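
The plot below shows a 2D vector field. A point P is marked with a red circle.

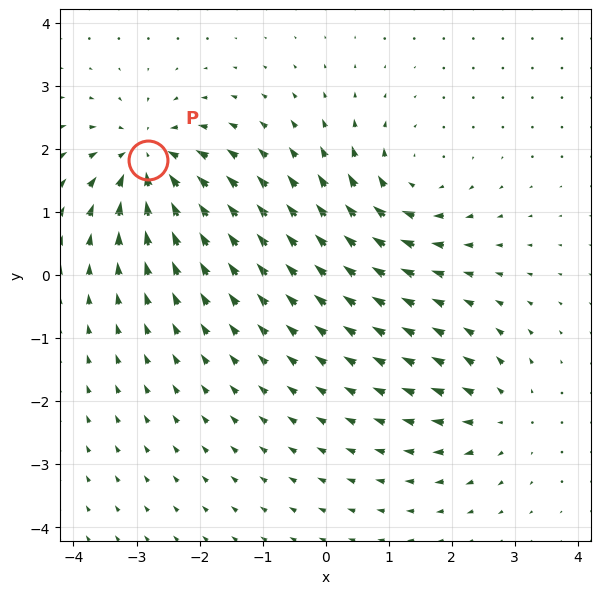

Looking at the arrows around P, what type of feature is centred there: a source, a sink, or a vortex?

At P (-2.8, 1.8) the arrows converge inward. Divergence about -6, curl ≈0 — negative divergence with near-zero curl is a sink.

sink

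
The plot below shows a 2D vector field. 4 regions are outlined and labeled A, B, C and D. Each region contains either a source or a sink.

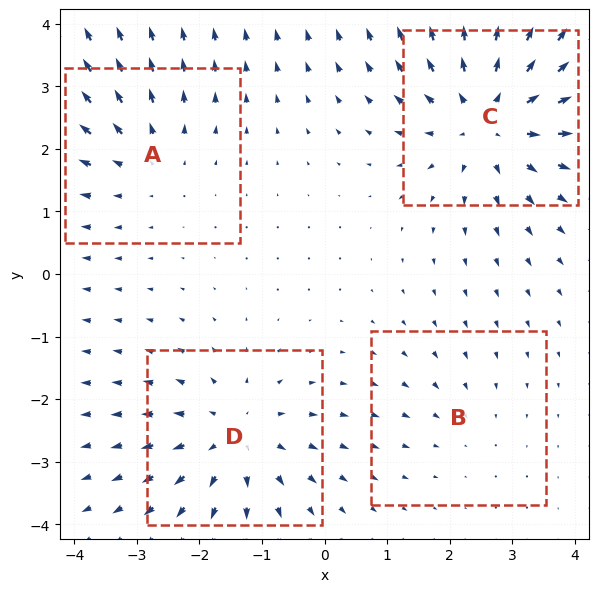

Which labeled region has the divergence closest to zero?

Divergence at each region's feature centre — A: about +3, B: about -2, C: about +6, D: about +4. Region B is closest to zero.

B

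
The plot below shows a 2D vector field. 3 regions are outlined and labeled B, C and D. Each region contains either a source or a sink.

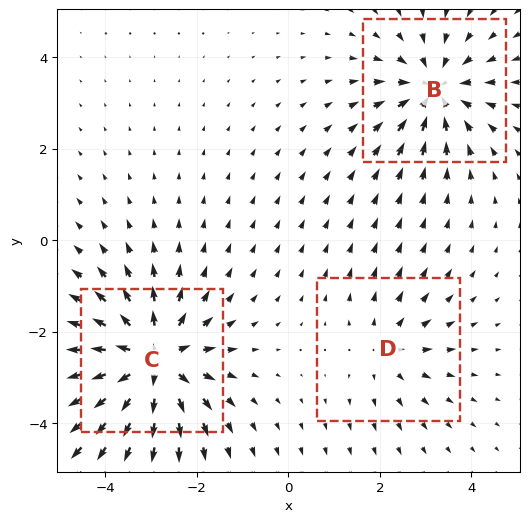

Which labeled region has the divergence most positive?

Divergence at each region's feature centre — B: about -4, C: about +5, D: about +2. Region C is most positive.

C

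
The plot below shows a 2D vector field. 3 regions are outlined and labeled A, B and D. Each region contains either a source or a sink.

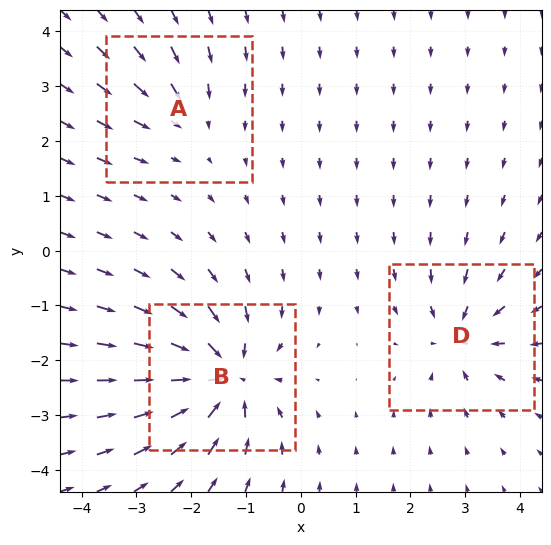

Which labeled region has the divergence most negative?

Divergence at each region's feature centre — A: about -2, B: about -6, D: about -4. Region B is most negative.

B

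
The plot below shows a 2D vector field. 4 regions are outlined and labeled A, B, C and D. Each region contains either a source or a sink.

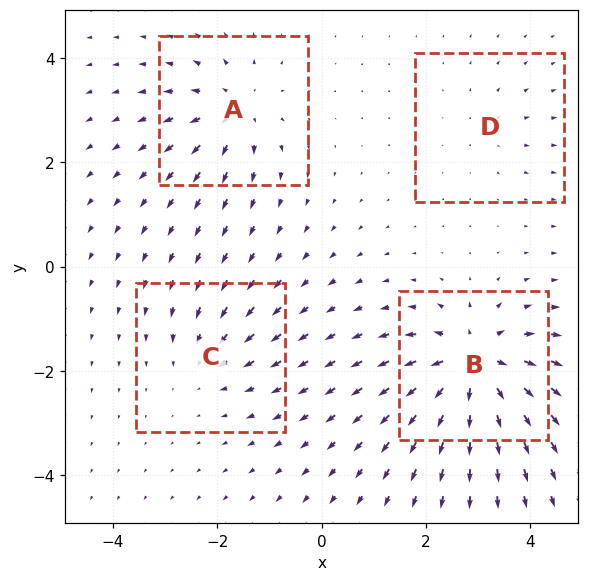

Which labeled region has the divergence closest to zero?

Divergence at each region's feature centre — A: about +5, B: about +9, C: about -4, D: about +2. Region D is closest to zero.

D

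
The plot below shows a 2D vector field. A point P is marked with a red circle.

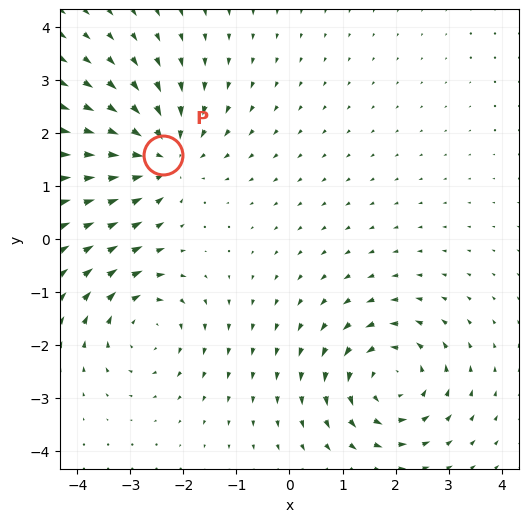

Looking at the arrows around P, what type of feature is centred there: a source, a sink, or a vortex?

At P (-2.4, 1.6) the arrows converge inward. Divergence about -5, curl ≈0 — negative divergence with near-zero curl is a sink.

sink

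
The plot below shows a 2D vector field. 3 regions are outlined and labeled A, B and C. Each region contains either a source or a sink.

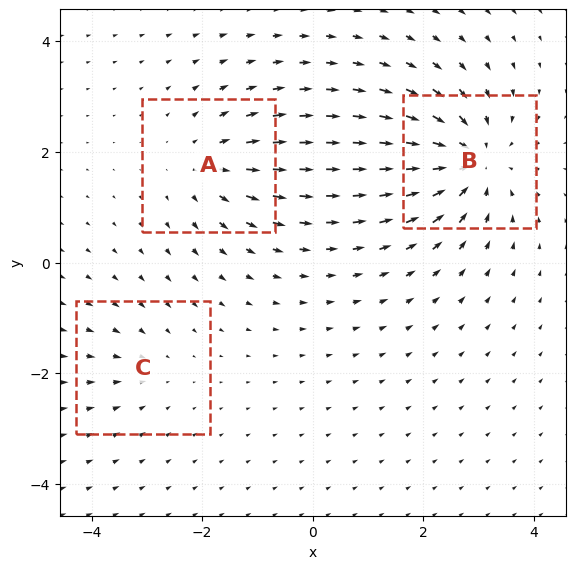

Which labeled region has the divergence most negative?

B

Divergence at each region's feature centre — A: about +3, B: about -5, C: about -2. Region B is most negative.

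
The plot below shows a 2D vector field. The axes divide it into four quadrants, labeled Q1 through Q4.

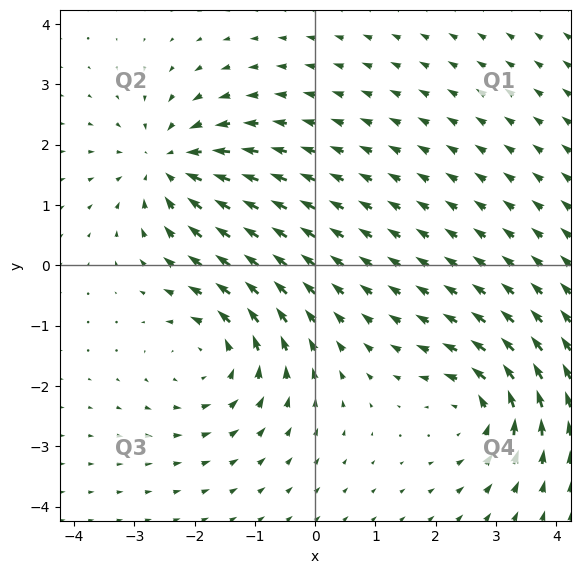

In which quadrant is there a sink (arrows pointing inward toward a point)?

The sink sits at approximately (-2.4, 1.7), which lies in quadrant Q2. The divergence there is about -4, negative as expected for a sink.

Q2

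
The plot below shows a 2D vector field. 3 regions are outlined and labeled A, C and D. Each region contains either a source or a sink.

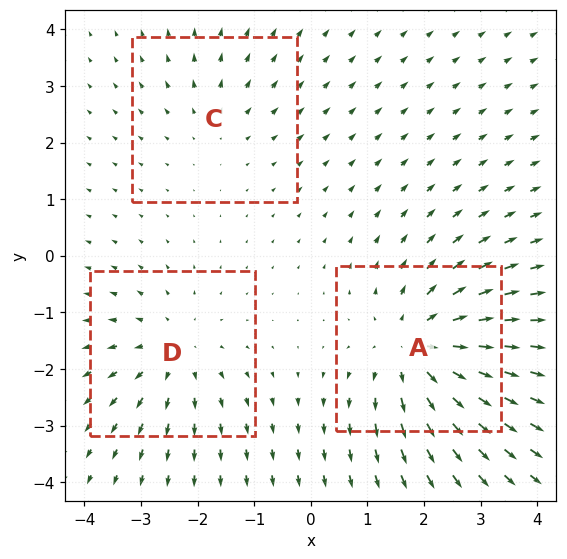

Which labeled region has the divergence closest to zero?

C

Divergence at each region's feature centre — A: about +4, C: about +2, D: about +3. Region C is closest to zero.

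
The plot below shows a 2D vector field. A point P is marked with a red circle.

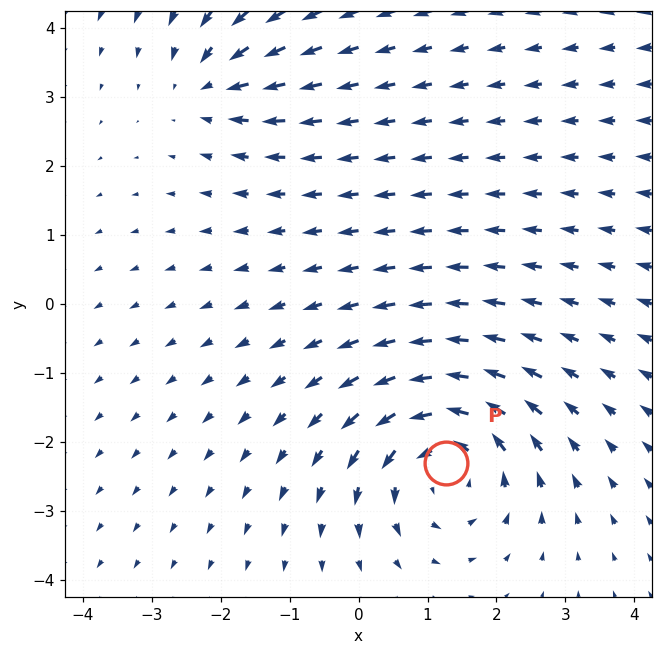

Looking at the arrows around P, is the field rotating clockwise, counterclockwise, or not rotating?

counterclockwise

Near P at (1.3, -2.3) the arrows circulate counterclockwise. The curl (z-component) there is about +5; positive curl means counterclockwise rotation.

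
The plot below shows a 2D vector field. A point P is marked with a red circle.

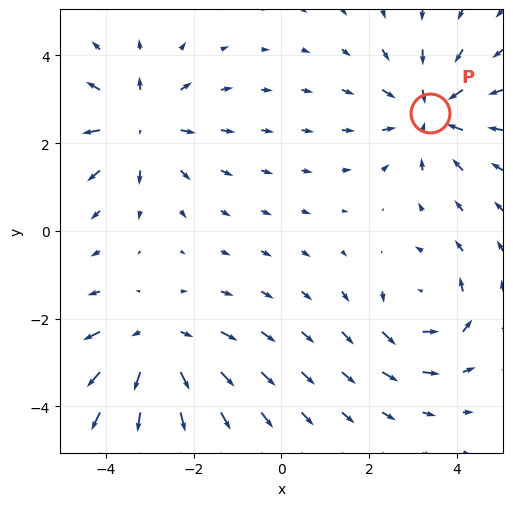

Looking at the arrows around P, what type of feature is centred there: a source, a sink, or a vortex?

sink

At P (3.4, 2.7) the arrows converge inward. Divergence about -4, curl ≈0 — negative divergence with near-zero curl is a sink.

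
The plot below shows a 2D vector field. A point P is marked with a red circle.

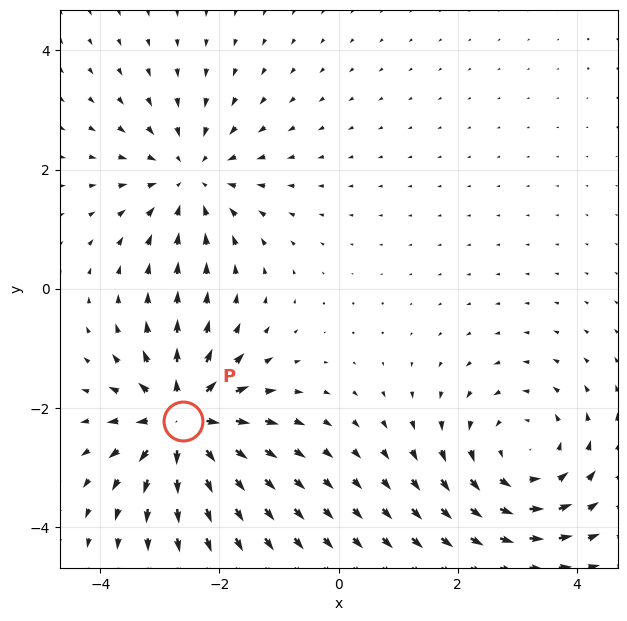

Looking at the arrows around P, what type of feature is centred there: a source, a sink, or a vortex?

At P (-2.6, -2.2) the arrows spread outward. Divergence about +7, curl ≈0 — positive divergence with near-zero curl is a source.

source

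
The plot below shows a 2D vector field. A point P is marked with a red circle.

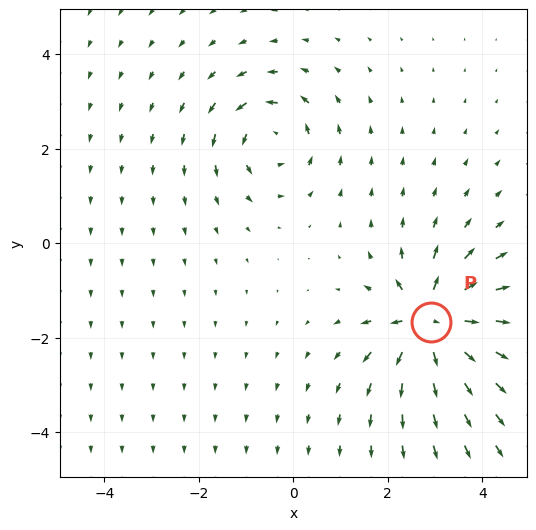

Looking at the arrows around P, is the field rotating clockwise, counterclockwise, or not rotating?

not rotating

Near P at (2.9, -1.7) the arrows show no circulation. The curl there is ≈0.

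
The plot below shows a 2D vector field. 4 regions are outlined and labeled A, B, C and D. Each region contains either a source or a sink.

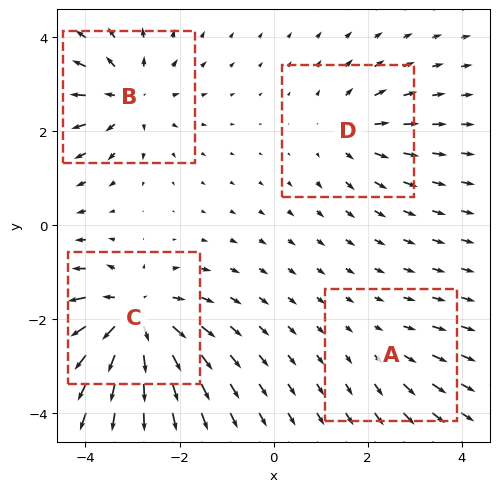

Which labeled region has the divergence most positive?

C

Divergence at each region's feature centre — A: about +2, B: about +5, C: about +8, D: about +4. Region C is most positive.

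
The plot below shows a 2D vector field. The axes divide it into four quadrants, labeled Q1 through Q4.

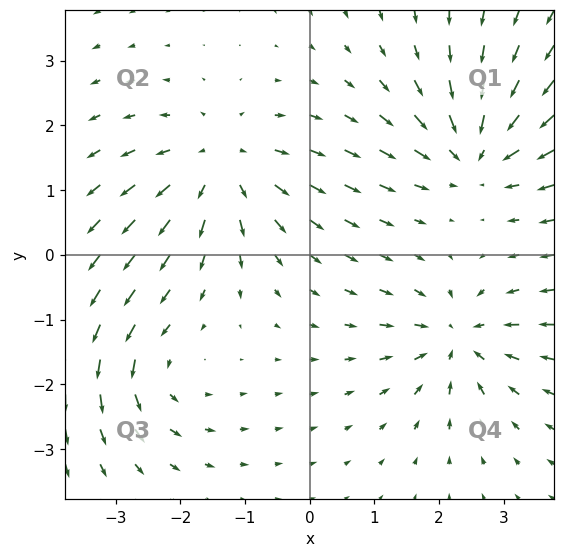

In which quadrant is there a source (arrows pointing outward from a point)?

Q2

The source sits at approximately (-1.4, 1.4), which lies in quadrant Q2. The divergence there is about +4, positive as expected for a source.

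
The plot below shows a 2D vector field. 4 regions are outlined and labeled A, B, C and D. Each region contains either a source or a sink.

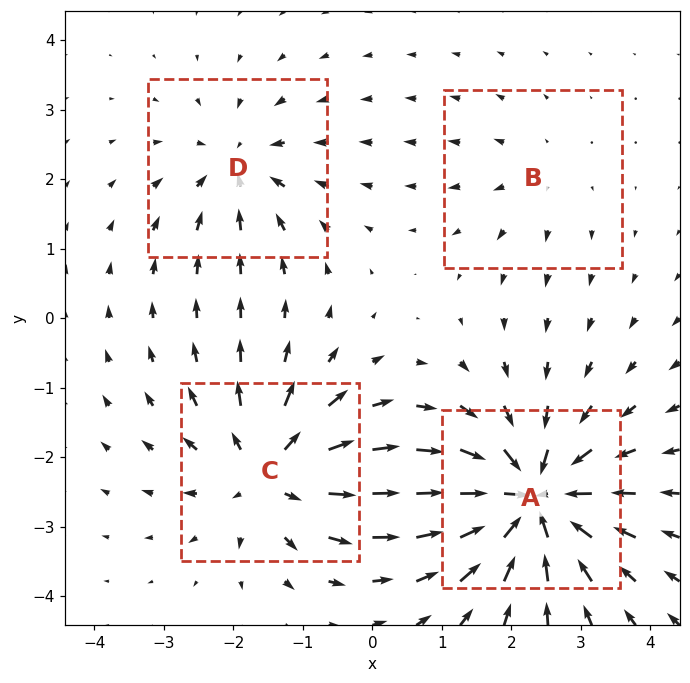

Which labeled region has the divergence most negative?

Divergence at each region's feature centre — A: about -8, B: about +2, C: about +6, D: about -4. Region A is most negative.

A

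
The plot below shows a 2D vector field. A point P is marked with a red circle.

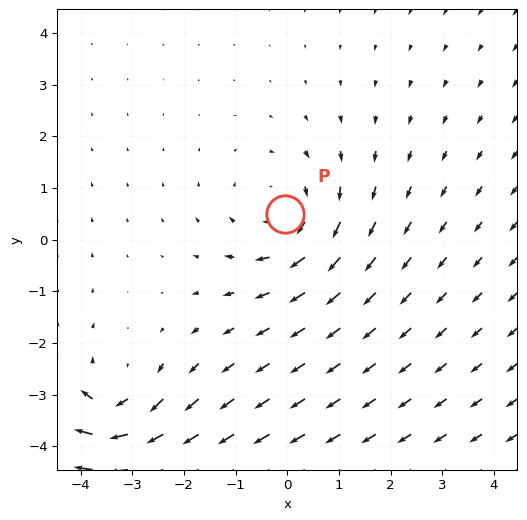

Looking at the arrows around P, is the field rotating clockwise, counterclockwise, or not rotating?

clockwise

Near P at (-0.0, 0.5) the arrows circulate clockwise. The curl (z-component) there is about -3; negative curl means clockwise rotation.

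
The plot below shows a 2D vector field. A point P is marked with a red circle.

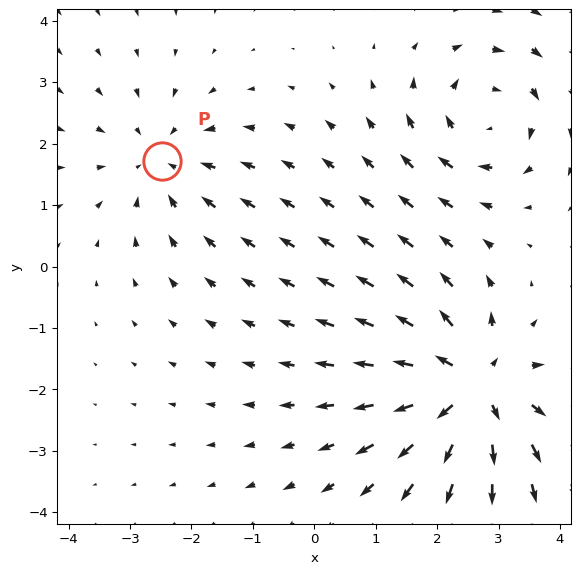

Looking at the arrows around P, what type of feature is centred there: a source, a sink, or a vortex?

sink

At P (-2.5, 1.7) the arrows converge inward. Divergence about -3, curl ≈0 — negative divergence with near-zero curl is a sink.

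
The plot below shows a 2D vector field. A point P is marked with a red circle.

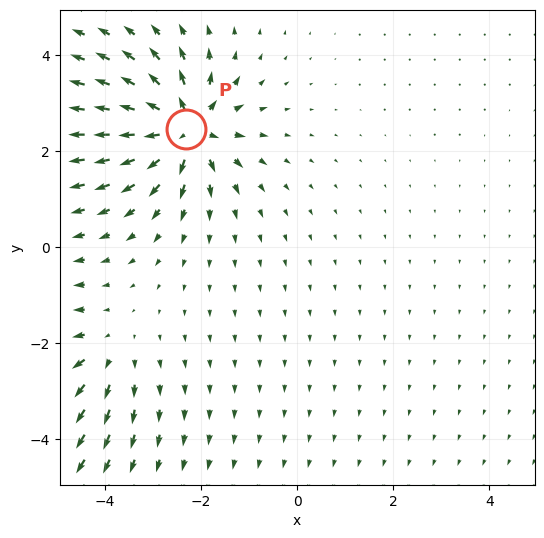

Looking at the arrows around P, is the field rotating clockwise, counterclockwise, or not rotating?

Near P at (-2.3, 2.5) the arrows show no circulation. The curl there is ≈0.

not rotating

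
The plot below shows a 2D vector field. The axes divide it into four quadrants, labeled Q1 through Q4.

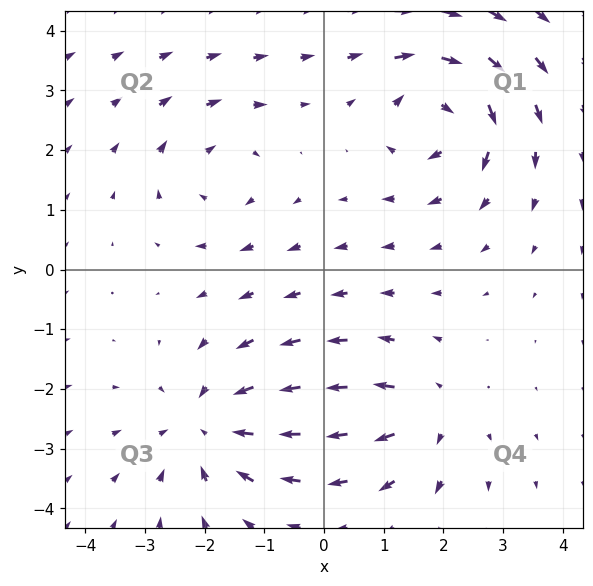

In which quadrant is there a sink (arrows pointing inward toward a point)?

Q3

The sink sits at approximately (-1.9, -2.6), which lies in quadrant Q3. The divergence there is about -3, negative as expected for a sink.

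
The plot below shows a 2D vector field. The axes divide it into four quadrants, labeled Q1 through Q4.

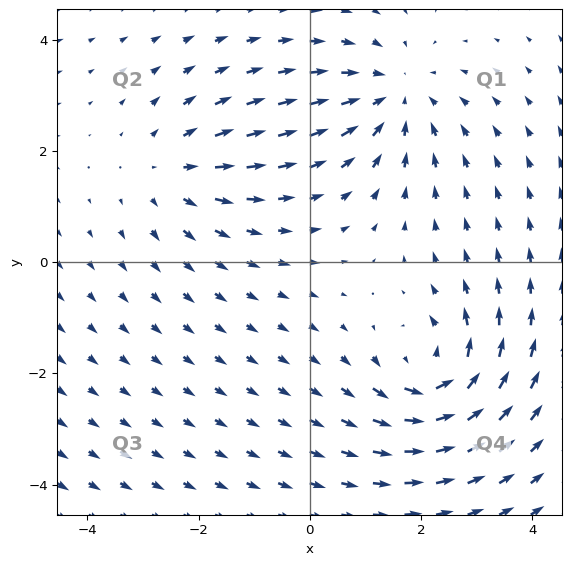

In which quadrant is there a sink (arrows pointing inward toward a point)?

The sink sits at approximately (1.5, 3.0), which lies in quadrant Q1. The divergence there is about -3, negative as expected for a sink.

Q1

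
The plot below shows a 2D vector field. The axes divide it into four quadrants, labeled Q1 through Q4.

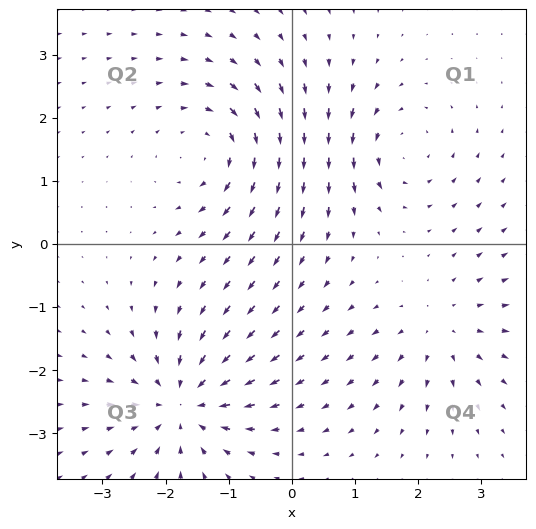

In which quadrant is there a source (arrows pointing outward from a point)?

The source sits at approximately (2.4, -1.3), which lies in quadrant Q4. The divergence there is about +3, positive as expected for a source.

Q4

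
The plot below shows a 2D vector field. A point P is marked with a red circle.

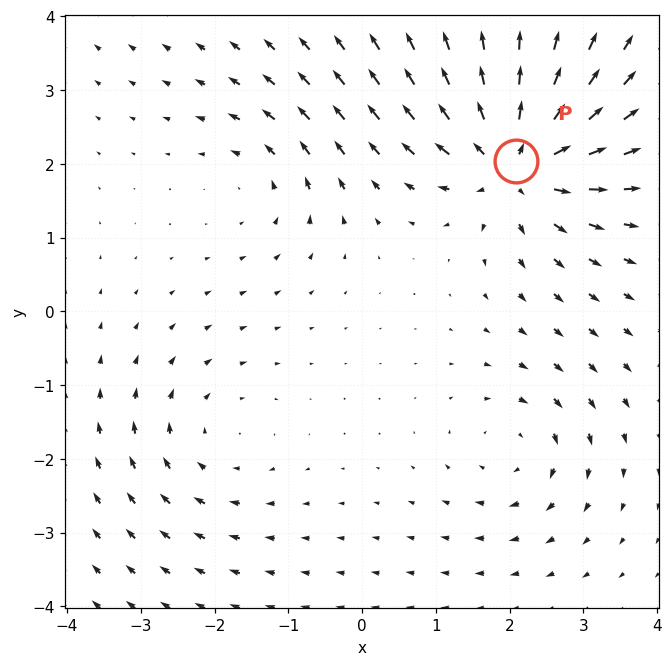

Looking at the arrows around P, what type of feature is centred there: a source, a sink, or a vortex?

At P (2.1, 2.0) the arrows spread outward. Divergence about +7, curl ≈0 — positive divergence with near-zero curl is a source.

source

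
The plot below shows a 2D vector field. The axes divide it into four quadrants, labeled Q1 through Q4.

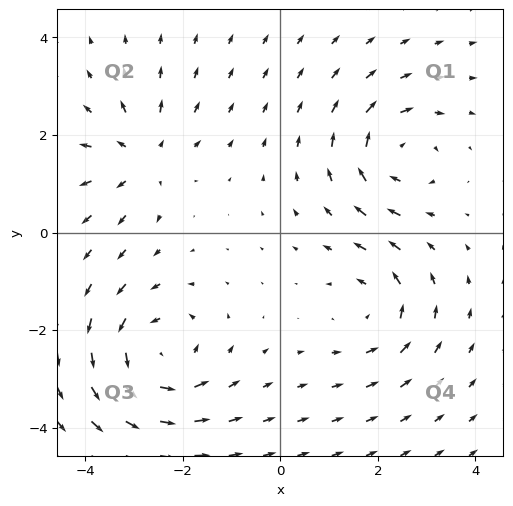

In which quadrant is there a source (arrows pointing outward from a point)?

Q2

The source sits at approximately (-2.8, 1.5), which lies in quadrant Q2. The divergence there is about +3, positive as expected for a source.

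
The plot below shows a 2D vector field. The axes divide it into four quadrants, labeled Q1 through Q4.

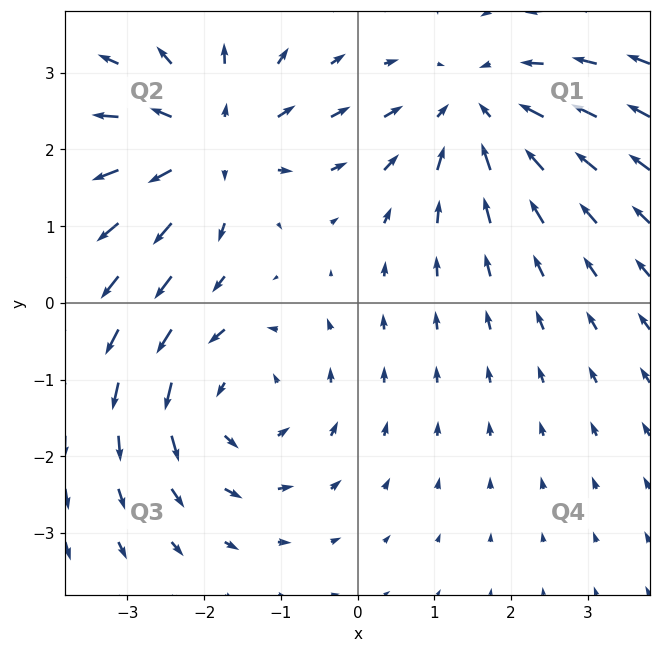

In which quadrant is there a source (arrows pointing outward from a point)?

Q2

The source sits at approximately (-1.9, 2.1), which lies in quadrant Q2. The divergence there is about +3, positive as expected for a source.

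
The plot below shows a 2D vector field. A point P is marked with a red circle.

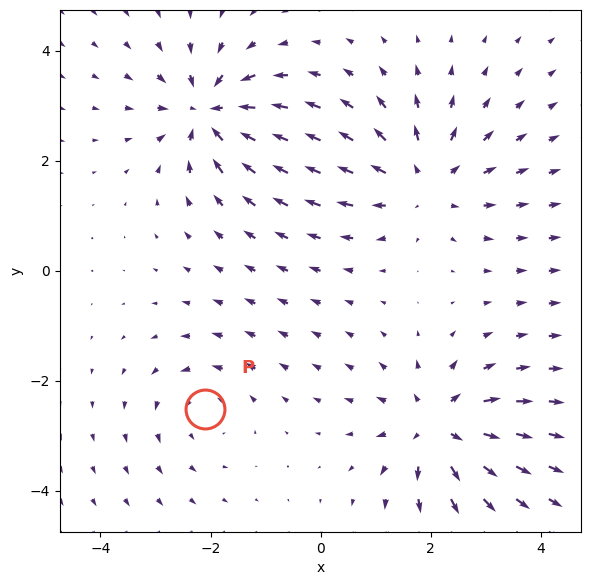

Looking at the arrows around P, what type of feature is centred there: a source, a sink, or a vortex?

At P (-2.1, -2.5) the arrows circulate counterclockwise. Divergence ≈0, curl about +3 — near-zero divergence with nonzero curl is a vortex.

vortex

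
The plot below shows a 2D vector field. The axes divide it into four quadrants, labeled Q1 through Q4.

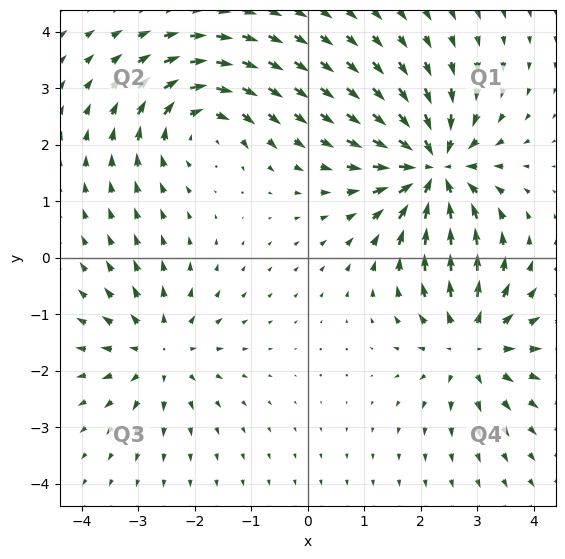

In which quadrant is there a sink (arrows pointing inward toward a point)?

The sink sits at approximately (2.2, 1.6), which lies in quadrant Q1. The divergence there is about -6, negative as expected for a sink.

Q1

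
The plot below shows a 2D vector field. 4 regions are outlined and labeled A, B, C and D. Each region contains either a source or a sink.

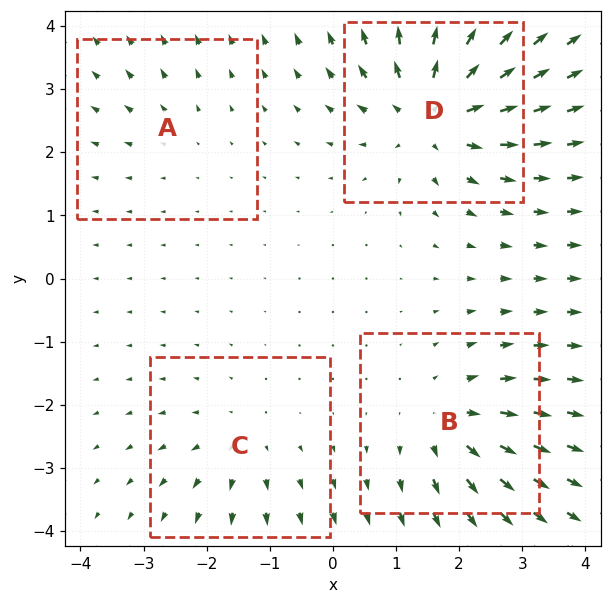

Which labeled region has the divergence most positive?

Divergence at each region's feature centre — A: about +2, B: about +5, C: about +4, D: about +8. Region D is most positive.

D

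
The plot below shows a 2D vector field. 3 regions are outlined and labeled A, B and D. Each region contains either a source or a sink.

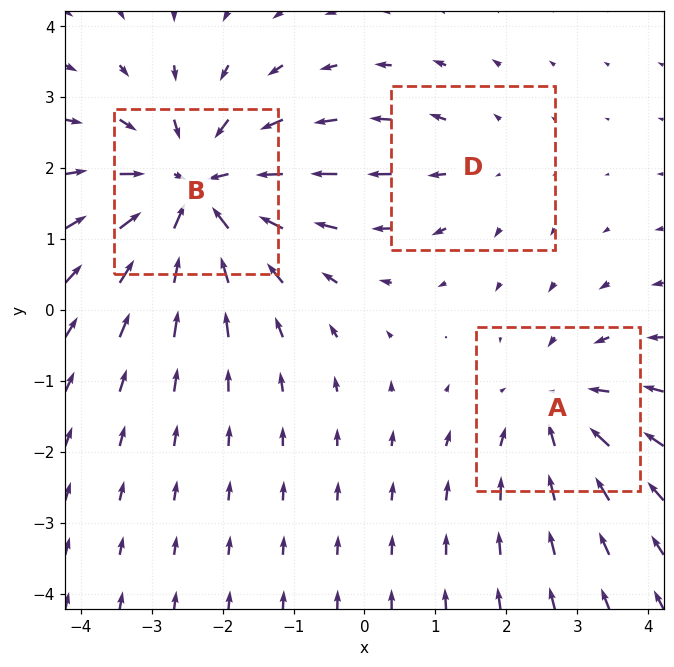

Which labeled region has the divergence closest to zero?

D

Divergence at each region's feature centre — A: about -3, B: about -5, D: about +2. Region D is closest to zero.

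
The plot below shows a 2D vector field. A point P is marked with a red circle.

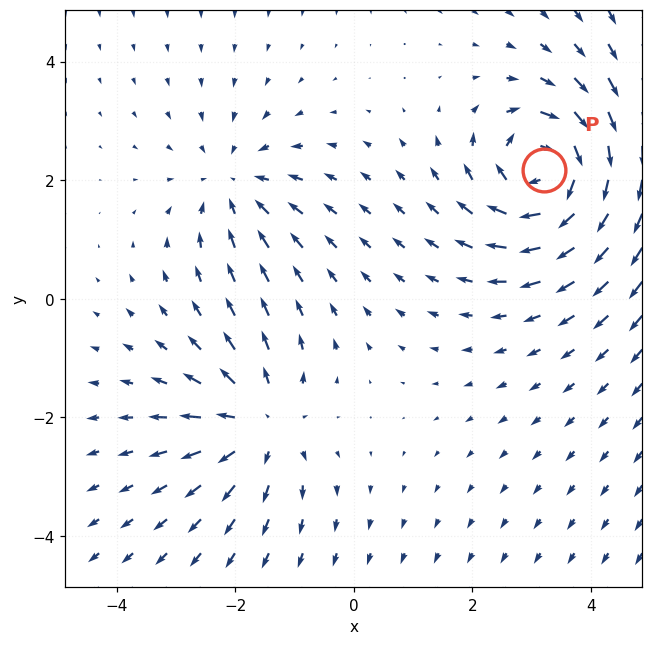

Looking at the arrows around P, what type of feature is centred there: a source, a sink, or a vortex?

At P (3.2, 2.2) the arrows circulate clockwise. Divergence ≈0, curl about -5 — near-zero divergence with nonzero curl is a vortex.

vortex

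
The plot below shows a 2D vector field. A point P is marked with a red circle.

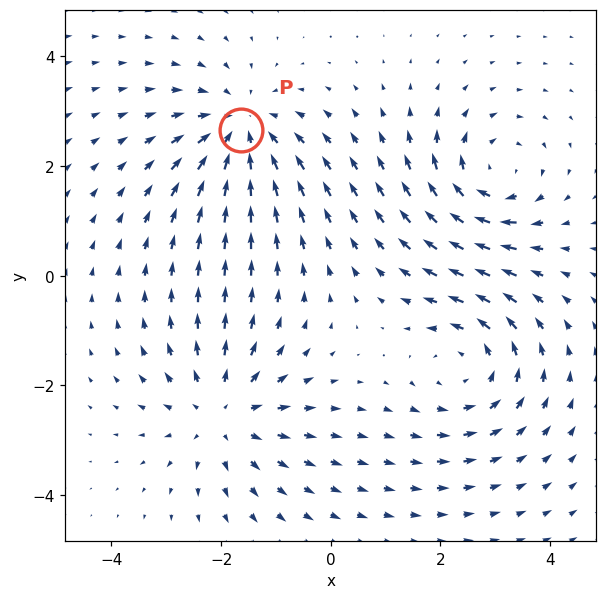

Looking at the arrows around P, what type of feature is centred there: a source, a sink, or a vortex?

At P (-1.6, 2.7) the arrows converge inward. Divergence about -4, curl ≈0 — negative divergence with near-zero curl is a sink.

sink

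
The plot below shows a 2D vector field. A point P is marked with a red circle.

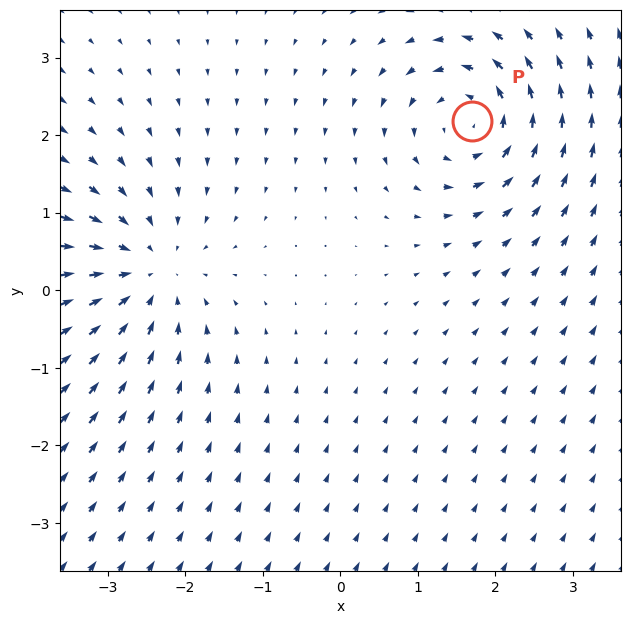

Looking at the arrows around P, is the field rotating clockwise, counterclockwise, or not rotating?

counterclockwise

Near P at (1.7, 2.2) the arrows circulate counterclockwise. The curl (z-component) there is about +5; positive curl means counterclockwise rotation.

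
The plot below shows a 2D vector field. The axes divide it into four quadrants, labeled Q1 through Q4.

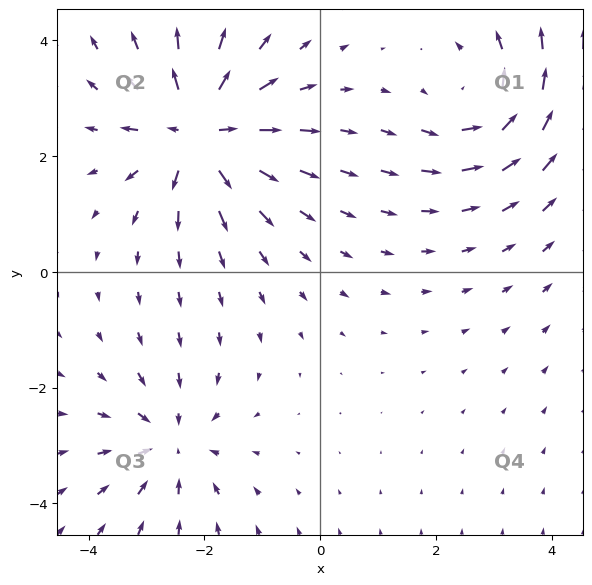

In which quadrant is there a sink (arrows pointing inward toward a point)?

Q3

The sink sits at approximately (-2.6, -3.0), which lies in quadrant Q3. The divergence there is about -3, negative as expected for a sink.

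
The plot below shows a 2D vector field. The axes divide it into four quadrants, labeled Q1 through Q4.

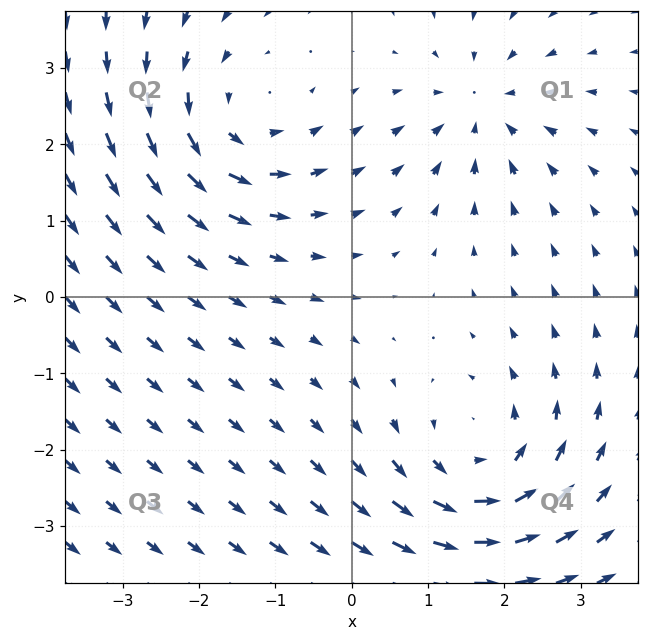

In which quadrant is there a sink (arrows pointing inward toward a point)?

The sink sits at approximately (1.7, 2.5), which lies in quadrant Q1. The divergence there is about -3, negative as expected for a sink.

Q1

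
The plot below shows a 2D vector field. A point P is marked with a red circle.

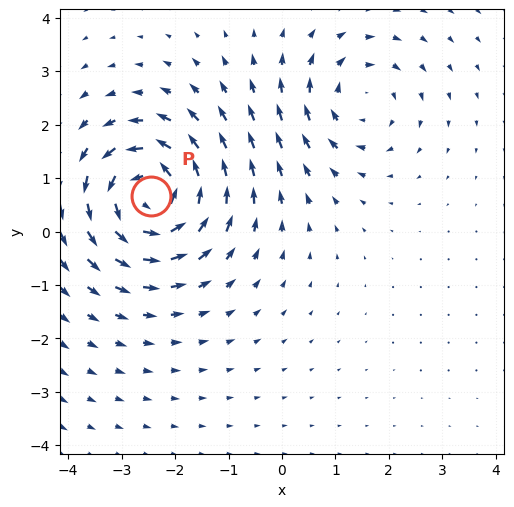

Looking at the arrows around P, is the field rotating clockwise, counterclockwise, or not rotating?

counterclockwise

Near P at (-2.5, 0.7) the arrows circulate counterclockwise. The curl (z-component) there is about +6; positive curl means counterclockwise rotation.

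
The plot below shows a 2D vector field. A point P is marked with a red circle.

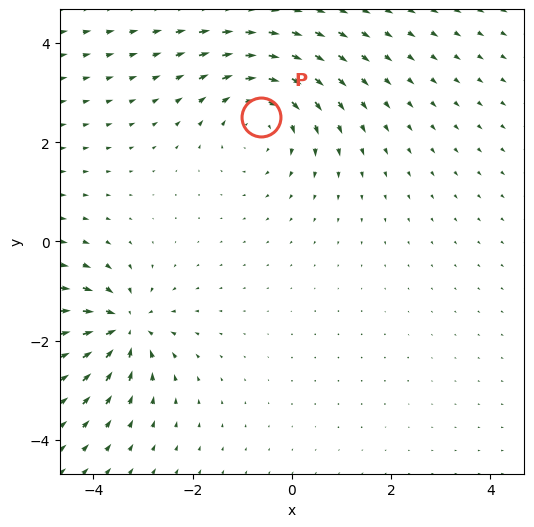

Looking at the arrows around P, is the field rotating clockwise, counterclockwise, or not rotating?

Near P at (-0.6, 2.5) the arrows circulate clockwise. The curl (z-component) there is about -3; negative curl means clockwise rotation.

clockwise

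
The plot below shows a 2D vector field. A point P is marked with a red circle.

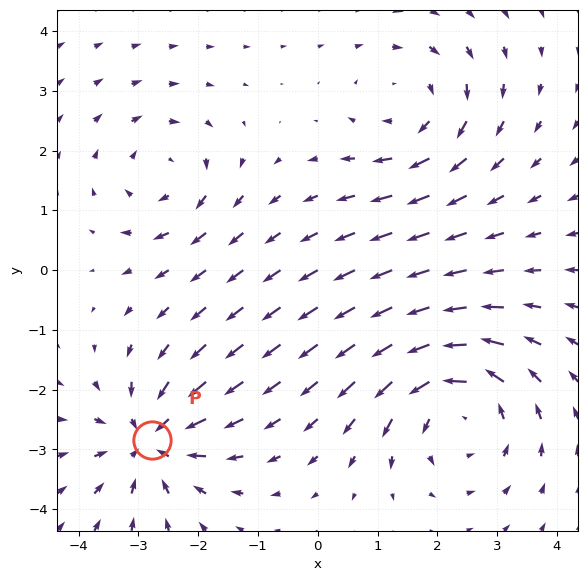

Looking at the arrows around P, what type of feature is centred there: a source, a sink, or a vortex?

sink

At P (-2.8, -2.8) the arrows converge inward. Divergence about -4, curl ≈0 — negative divergence with near-zero curl is a sink.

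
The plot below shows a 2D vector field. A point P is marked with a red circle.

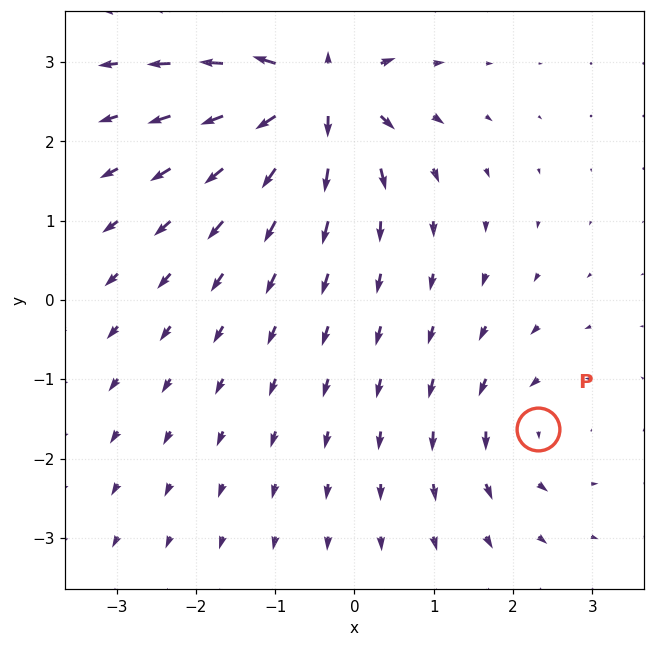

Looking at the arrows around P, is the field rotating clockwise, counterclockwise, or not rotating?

Near P at (2.3, -1.6) the arrows circulate counterclockwise. The curl (z-component) there is about +3; positive curl means counterclockwise rotation.

counterclockwise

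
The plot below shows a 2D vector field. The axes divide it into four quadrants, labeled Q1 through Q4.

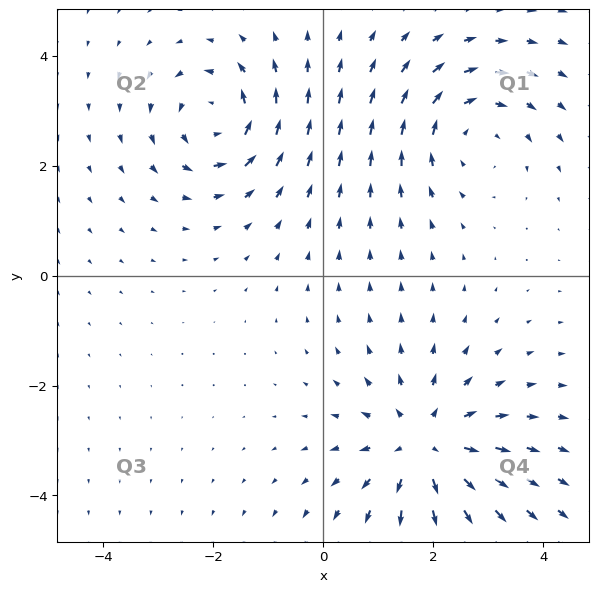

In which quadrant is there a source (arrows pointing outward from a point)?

The source sits at approximately (1.8, -3.1), which lies in quadrant Q4. The divergence there is about +4, positive as expected for a source.

Q4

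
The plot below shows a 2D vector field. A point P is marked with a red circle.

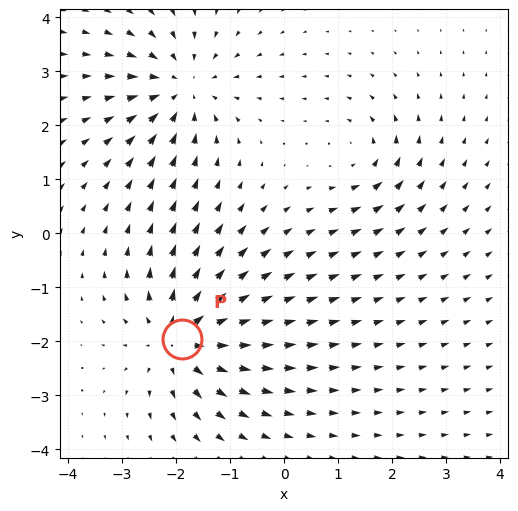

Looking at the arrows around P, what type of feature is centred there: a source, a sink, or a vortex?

At P (-1.9, -1.9) the arrows spread outward. Divergence about +6, curl ≈0 — positive divergence with near-zero curl is a source.

source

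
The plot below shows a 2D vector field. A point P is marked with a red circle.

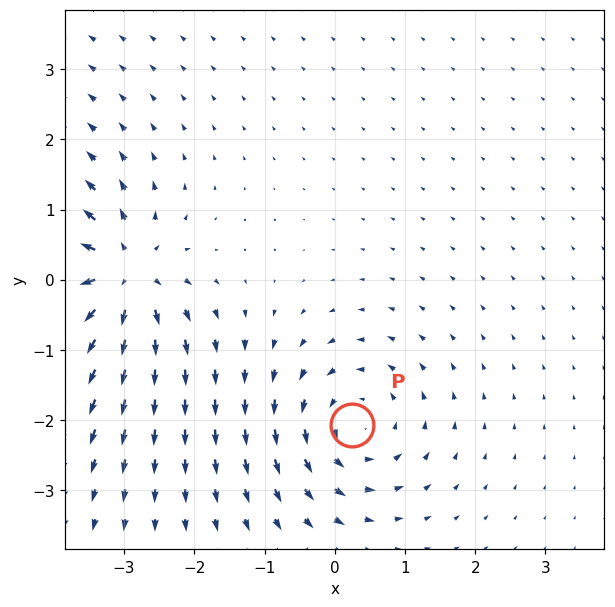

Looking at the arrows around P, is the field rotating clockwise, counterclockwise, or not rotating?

counterclockwise

Near P at (0.2, -2.1) the arrows circulate counterclockwise. The curl (z-component) there is about +5; positive curl means counterclockwise rotation.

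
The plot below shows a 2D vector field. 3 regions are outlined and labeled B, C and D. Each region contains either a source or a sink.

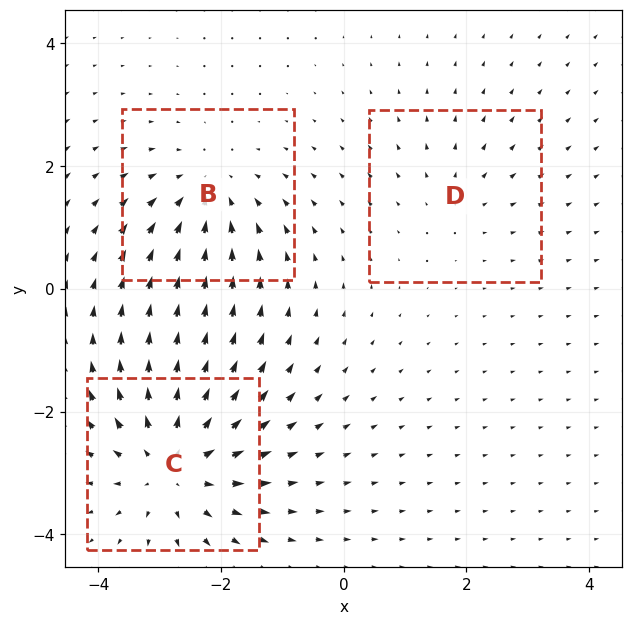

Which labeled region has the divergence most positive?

C

Divergence at each region's feature centre — B: about -3, C: about +4, D: about +2. Region C is most positive.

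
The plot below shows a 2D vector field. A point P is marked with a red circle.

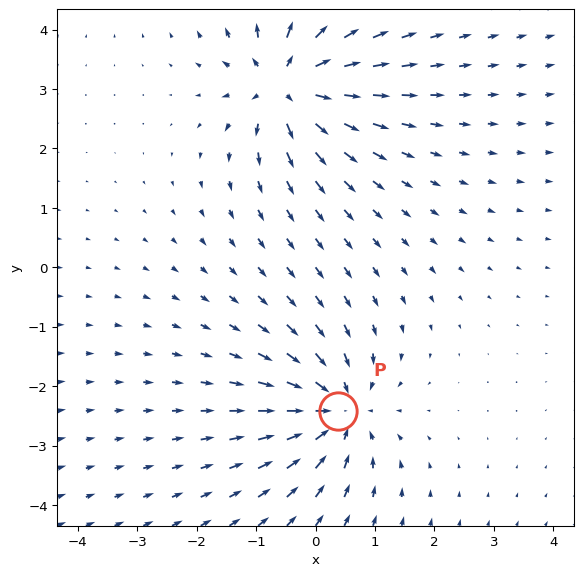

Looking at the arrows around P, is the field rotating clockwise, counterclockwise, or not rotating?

not rotating

Near P at (0.4, -2.4) the arrows show no circulation. The curl there is ≈0.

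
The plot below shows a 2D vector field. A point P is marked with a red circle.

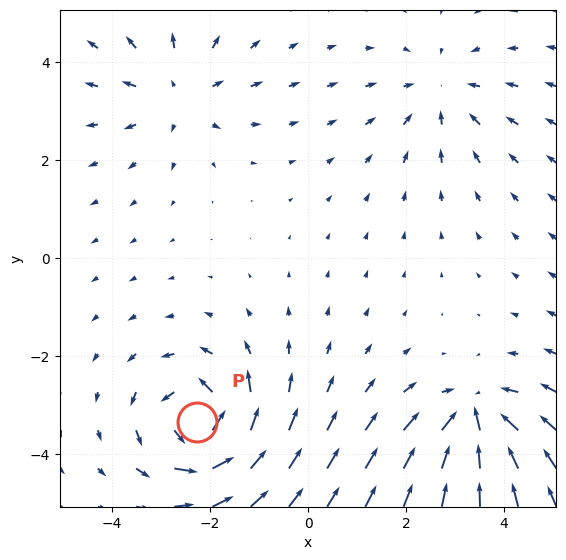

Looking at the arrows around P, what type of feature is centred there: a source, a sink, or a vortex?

vortex

At P (-2.3, -3.3) the arrows circulate counterclockwise. Divergence ≈0, curl about +7 — near-zero divergence with nonzero curl is a vortex.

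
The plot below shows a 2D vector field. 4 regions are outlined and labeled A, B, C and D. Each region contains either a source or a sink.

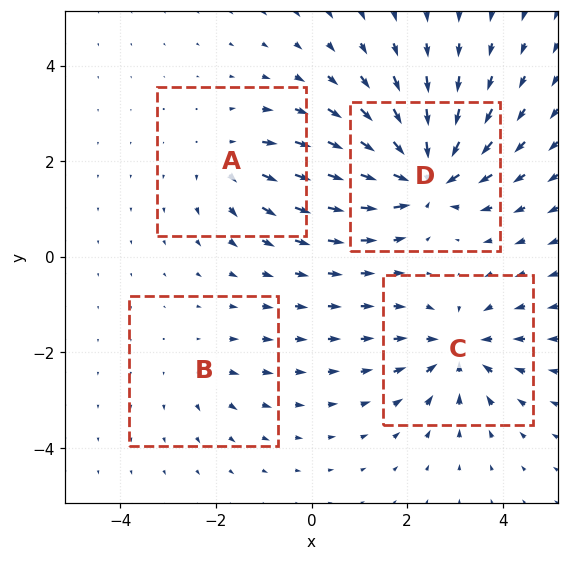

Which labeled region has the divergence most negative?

D

Divergence at each region's feature centre — A: about +4, B: about +2, C: about -6, D: about -8. Region D is most negative.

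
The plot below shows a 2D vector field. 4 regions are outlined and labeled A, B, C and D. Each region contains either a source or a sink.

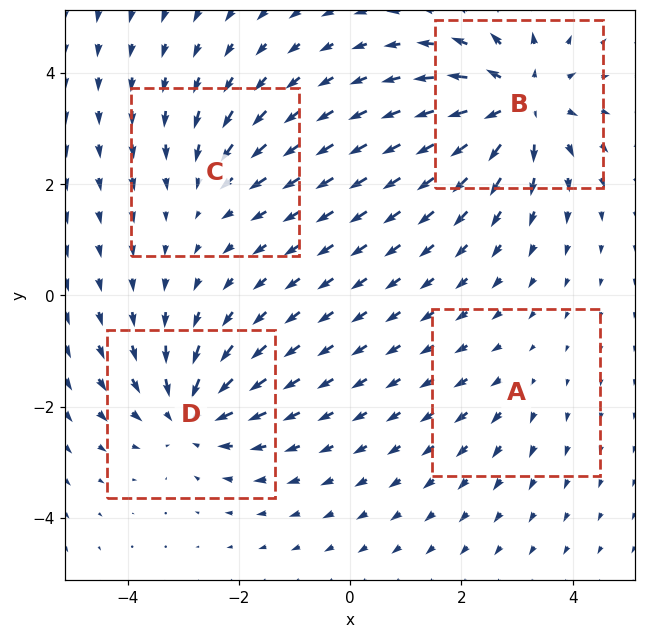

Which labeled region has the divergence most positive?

Divergence at each region's feature centre — A: about +2, B: about +7, C: about -3, D: about -5. Region B is most positive.

B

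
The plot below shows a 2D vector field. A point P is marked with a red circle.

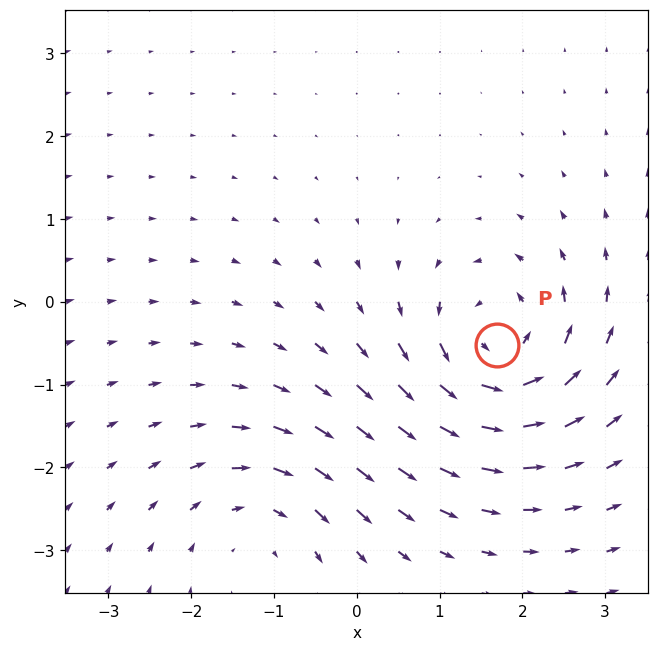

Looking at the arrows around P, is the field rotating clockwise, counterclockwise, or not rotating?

Near P at (1.7, -0.5) the arrows circulate counterclockwise. The curl (z-component) there is about +5; positive curl means counterclockwise rotation.

counterclockwise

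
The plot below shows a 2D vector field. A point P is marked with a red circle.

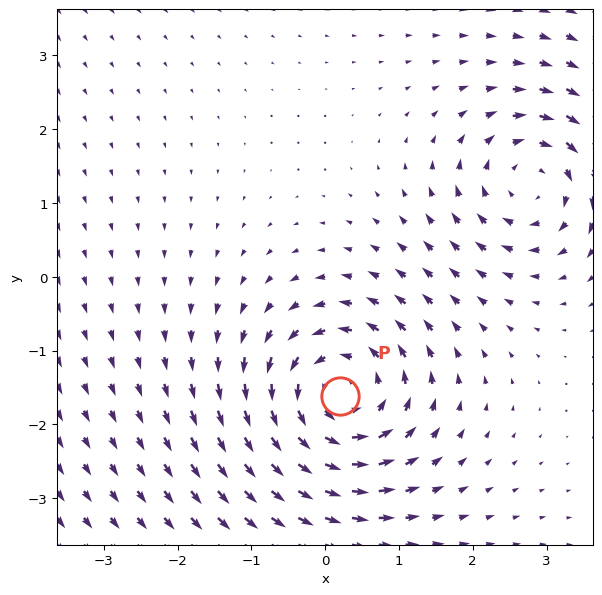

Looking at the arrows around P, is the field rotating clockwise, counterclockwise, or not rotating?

Near P at (0.2, -1.6) the arrows circulate counterclockwise. The curl (z-component) there is about +4; positive curl means counterclockwise rotation.

counterclockwise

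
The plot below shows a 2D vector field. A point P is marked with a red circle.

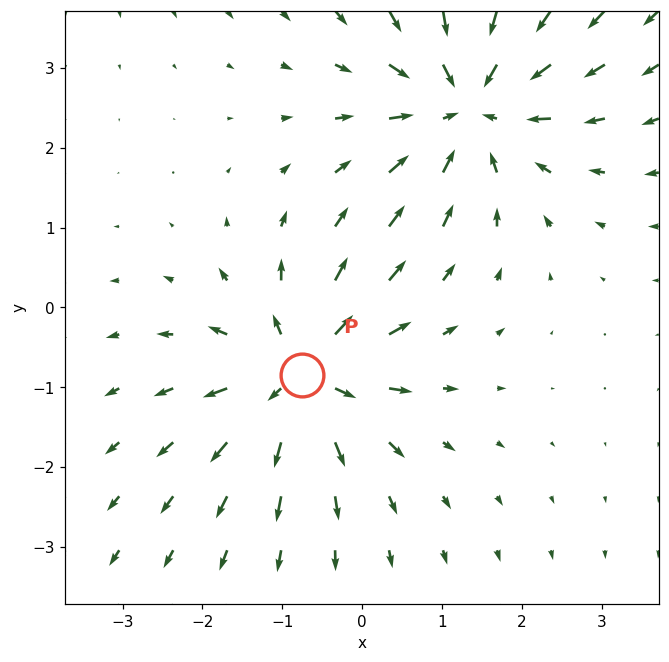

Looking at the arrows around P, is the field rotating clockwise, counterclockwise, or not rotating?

Near P at (-0.8, -0.8) the arrows show no circulation. The curl there is ≈0.

not rotating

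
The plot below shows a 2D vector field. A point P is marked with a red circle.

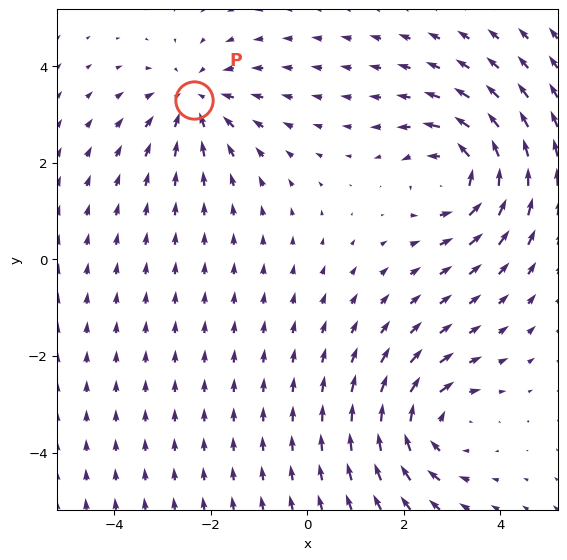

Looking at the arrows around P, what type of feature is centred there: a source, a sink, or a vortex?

sink

At P (-2.3, 3.3) the arrows converge inward. Divergence about -3, curl ≈0 — negative divergence with near-zero curl is a sink.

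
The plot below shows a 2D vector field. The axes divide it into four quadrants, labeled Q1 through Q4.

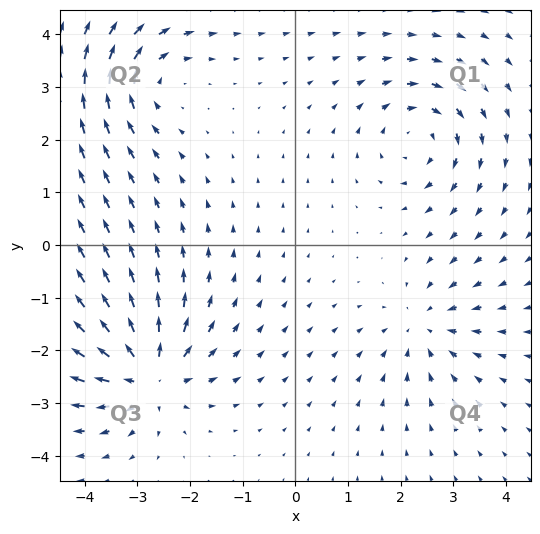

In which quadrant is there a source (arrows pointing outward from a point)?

Q3

The source sits at approximately (-2.8, -2.5), which lies in quadrant Q3. The divergence there is about +7, positive as expected for a source.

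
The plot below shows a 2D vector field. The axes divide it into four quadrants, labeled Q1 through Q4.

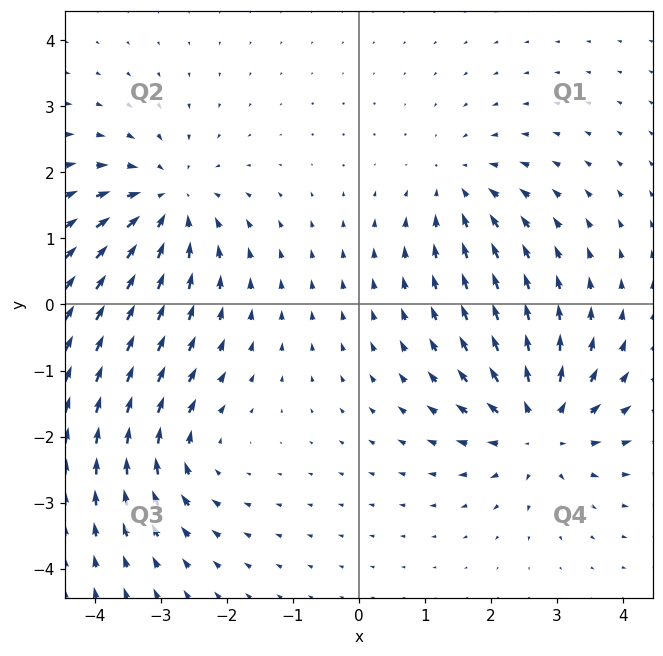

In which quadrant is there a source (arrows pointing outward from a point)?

The source sits at approximately (2.7, -1.9), which lies in quadrant Q4. The divergence there is about +5, positive as expected for a source.

Q4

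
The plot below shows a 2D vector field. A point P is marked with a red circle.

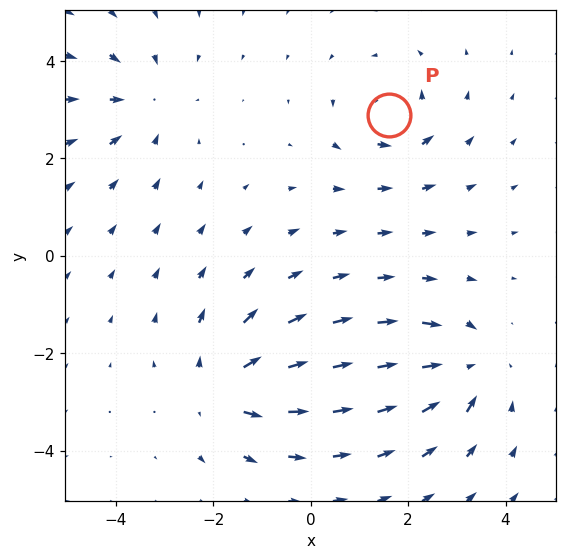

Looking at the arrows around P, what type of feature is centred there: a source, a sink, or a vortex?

vortex

At P (1.6, 2.9) the arrows circulate counterclockwise. Divergence ≈0, curl about +4 — near-zero divergence with nonzero curl is a vortex.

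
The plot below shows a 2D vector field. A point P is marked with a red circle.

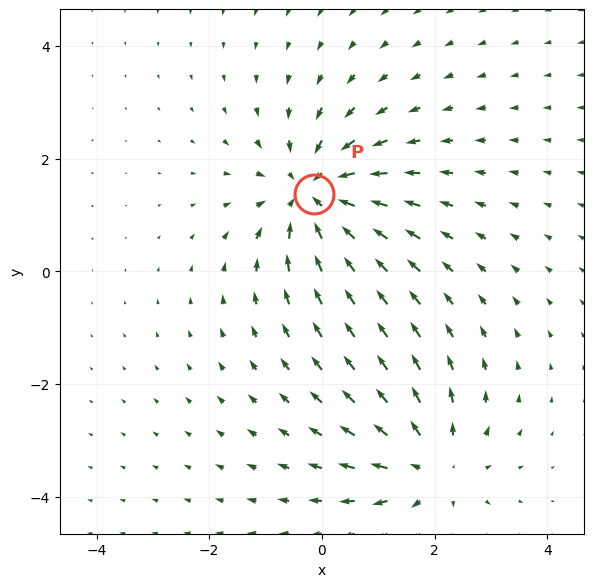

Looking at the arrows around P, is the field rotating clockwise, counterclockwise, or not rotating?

not rotating

Near P at (-0.1, 1.4) the arrows show no circulation. The curl there is ≈0.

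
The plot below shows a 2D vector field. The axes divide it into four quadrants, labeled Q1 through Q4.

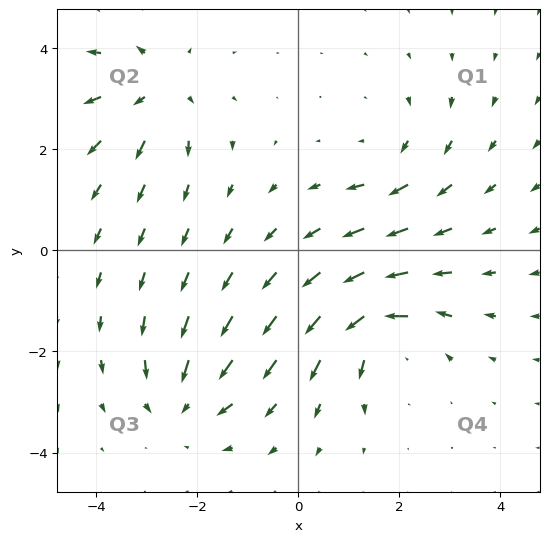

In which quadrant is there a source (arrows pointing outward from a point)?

Q2

The source sits at approximately (-2.8, 3.2), which lies in quadrant Q2. The divergence there is about +4, positive as expected for a source.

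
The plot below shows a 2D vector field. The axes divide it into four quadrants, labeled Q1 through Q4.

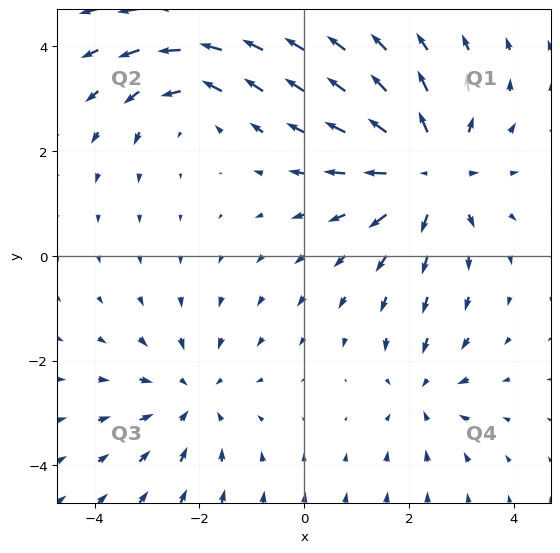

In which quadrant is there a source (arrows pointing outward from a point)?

Q1

The source sits at approximately (2.4, 1.6), which lies in quadrant Q1. The divergence there is about +5, positive as expected for a source.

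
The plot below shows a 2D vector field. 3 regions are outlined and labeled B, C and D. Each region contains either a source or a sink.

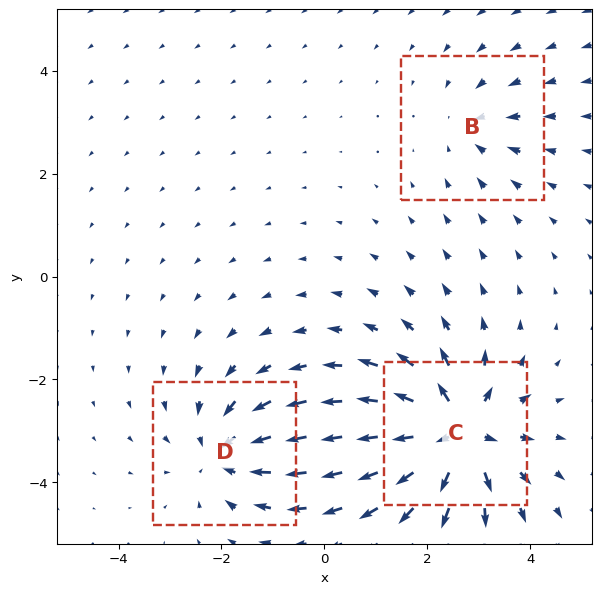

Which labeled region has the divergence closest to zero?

Divergence at each region's feature centre — B: about -2, C: about +6, D: about -4. Region B is closest to zero.

B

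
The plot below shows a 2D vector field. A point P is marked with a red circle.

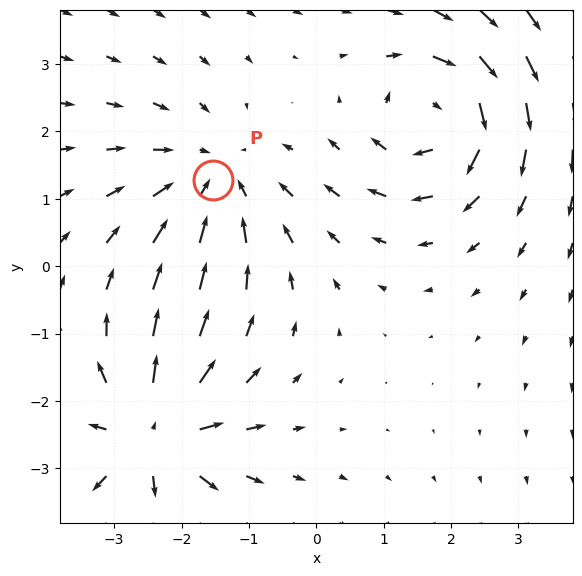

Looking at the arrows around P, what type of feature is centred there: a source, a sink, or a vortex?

At P (-1.5, 1.3) the arrows converge inward. Divergence about -4, curl ≈0 — negative divergence with near-zero curl is a sink.

sink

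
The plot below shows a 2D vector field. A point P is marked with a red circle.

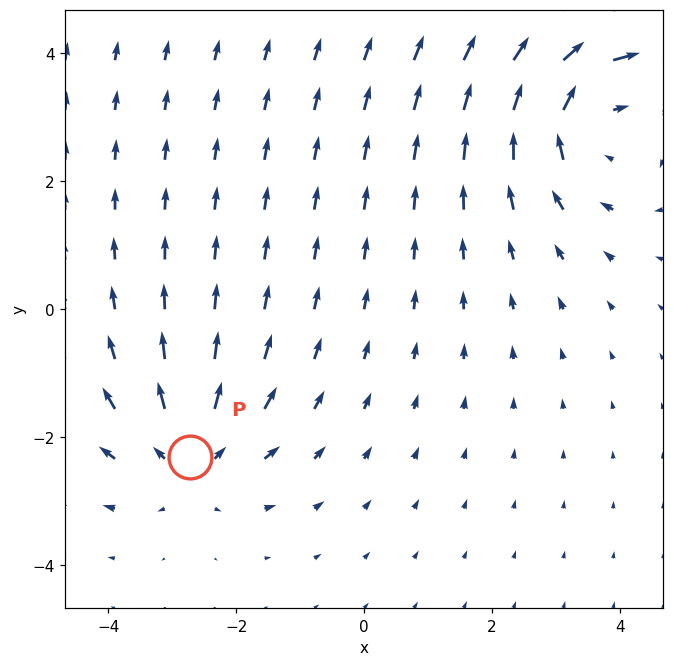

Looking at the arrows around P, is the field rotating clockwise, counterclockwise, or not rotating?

not rotating

Near P at (-2.7, -2.3) the arrows show no circulation. The curl there is ≈0.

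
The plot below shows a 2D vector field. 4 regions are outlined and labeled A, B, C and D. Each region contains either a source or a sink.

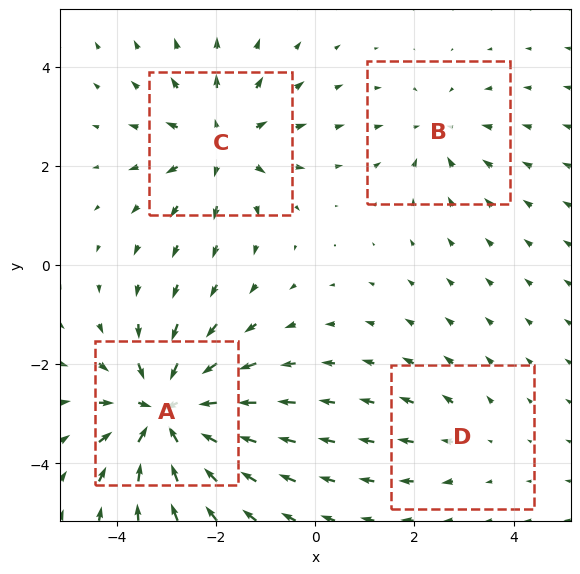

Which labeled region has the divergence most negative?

Divergence at each region's feature centre — A: about -7, B: about -3, C: about +5, D: about +2. Region A is most negative.

A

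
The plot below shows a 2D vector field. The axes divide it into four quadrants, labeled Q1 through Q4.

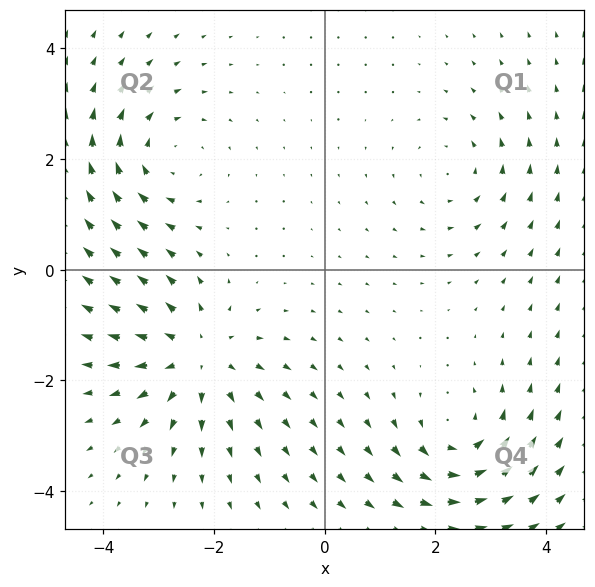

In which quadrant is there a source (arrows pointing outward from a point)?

The source sits at approximately (-2.3, -1.6), which lies in quadrant Q3. The divergence there is about +4, positive as expected for a source.

Q3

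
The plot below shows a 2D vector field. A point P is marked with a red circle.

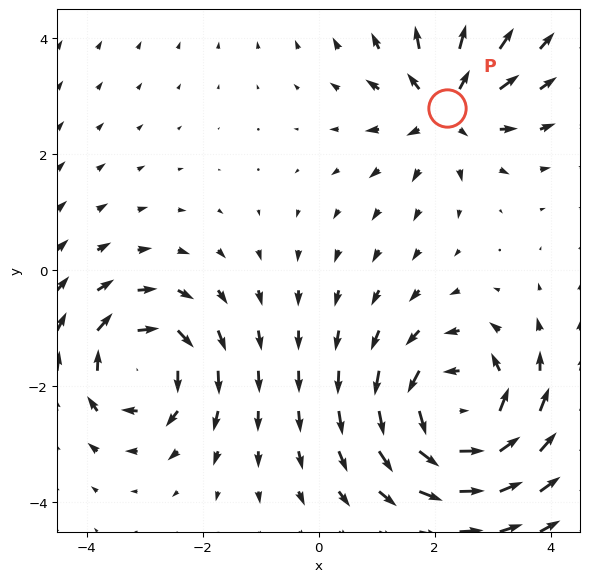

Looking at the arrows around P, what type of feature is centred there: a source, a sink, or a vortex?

source

At P (2.2, 2.8) the arrows spread outward. Divergence about +4, curl ≈0 — positive divergence with near-zero curl is a source.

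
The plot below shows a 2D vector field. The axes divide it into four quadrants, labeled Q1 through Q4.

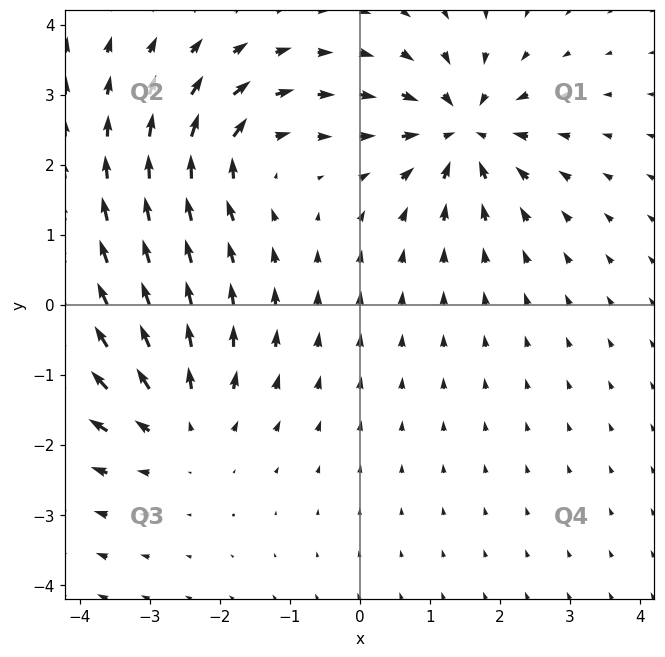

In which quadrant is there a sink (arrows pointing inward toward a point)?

Q1

The sink sits at approximately (1.5, 2.5), which lies in quadrant Q1. The divergence there is about -7, negative as expected for a sink.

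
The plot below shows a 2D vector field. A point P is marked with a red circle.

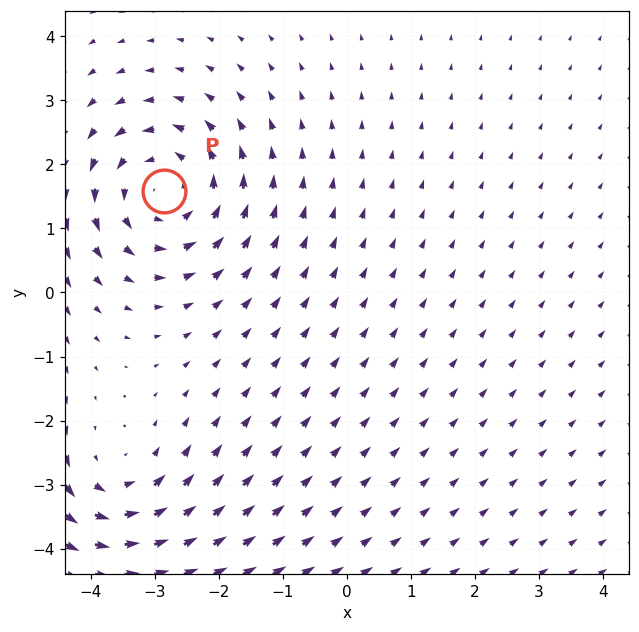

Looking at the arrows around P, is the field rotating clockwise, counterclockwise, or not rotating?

counterclockwise

Near P at (-2.9, 1.6) the arrows circulate counterclockwise. The curl (z-component) there is about +4; positive curl means counterclockwise rotation.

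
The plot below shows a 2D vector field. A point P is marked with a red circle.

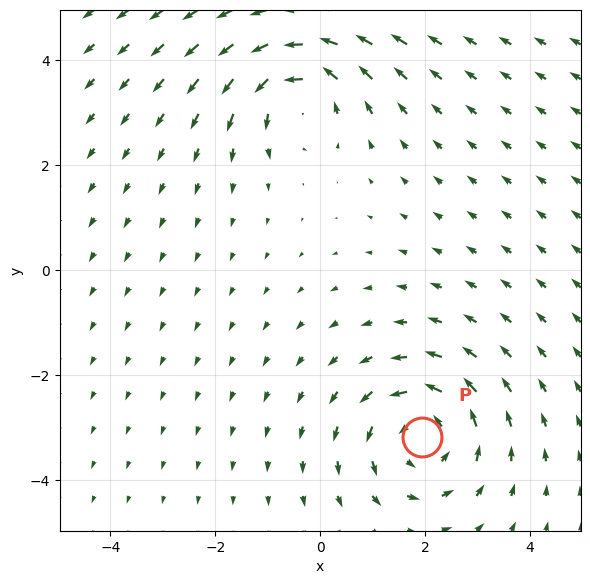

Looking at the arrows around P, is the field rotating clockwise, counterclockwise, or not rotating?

counterclockwise

Near P at (1.9, -3.2) the arrows circulate counterclockwise. The curl (z-component) there is about +4; positive curl means counterclockwise rotation.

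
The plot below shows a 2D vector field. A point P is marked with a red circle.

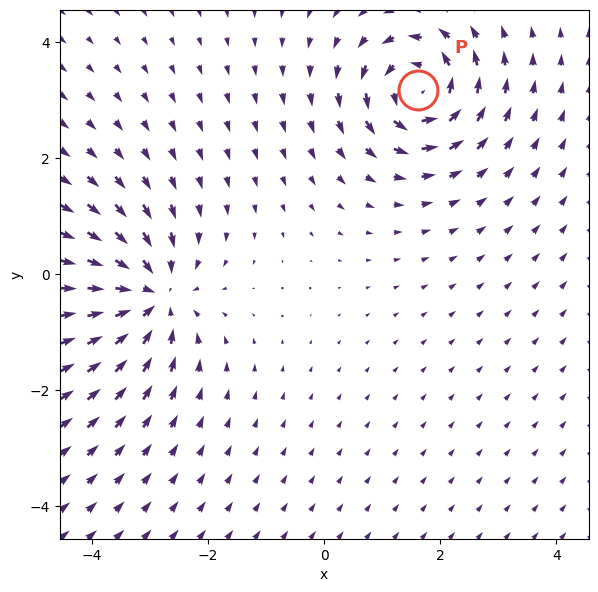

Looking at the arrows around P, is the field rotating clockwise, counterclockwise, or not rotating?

Near P at (1.6, 3.2) the arrows circulate counterclockwise. The curl (z-component) there is about +5; positive curl means counterclockwise rotation.

counterclockwise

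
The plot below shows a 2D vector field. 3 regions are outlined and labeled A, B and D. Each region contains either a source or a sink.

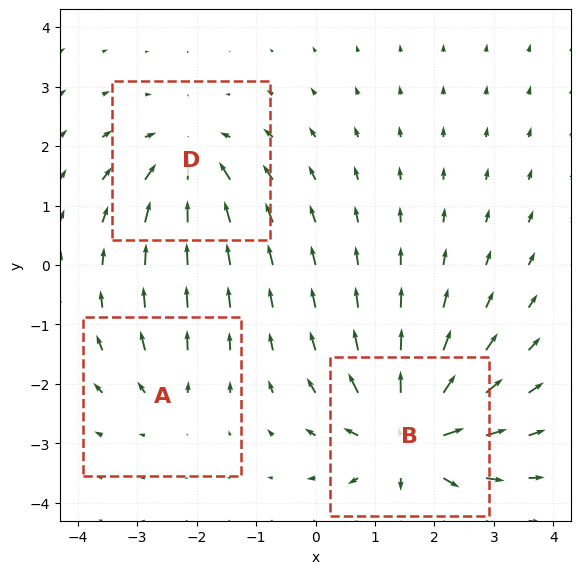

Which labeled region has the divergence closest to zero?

Divergence at each region's feature centre — A: about +2, B: about +5, D: about -4. Region A is closest to zero.

A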